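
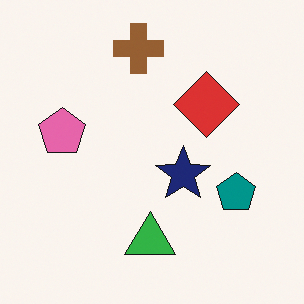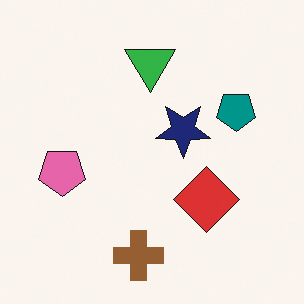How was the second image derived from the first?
Flipped vertically (top ↔ bottom).

The brown cross is in the top of the first image and the bottom of the second — shapes on opposite sides of the horizontal midline have swapped in a mirror flip.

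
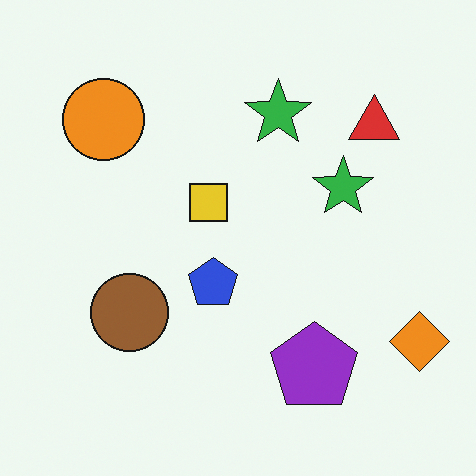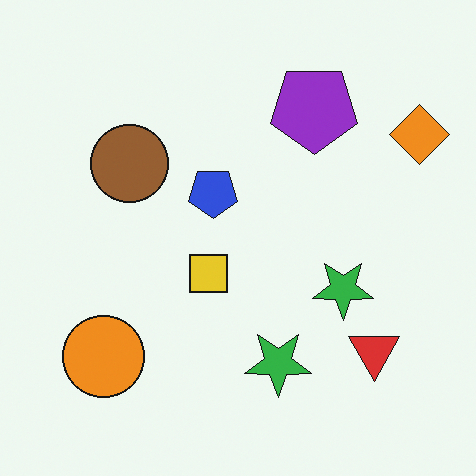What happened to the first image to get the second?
The second image is the first flipped vertically (top ↔ bottom).

The purple pentagon is in the bottom of the first image and the top of the second — shapes on opposite sides of the horizontal midline have swapped in a mirror flip.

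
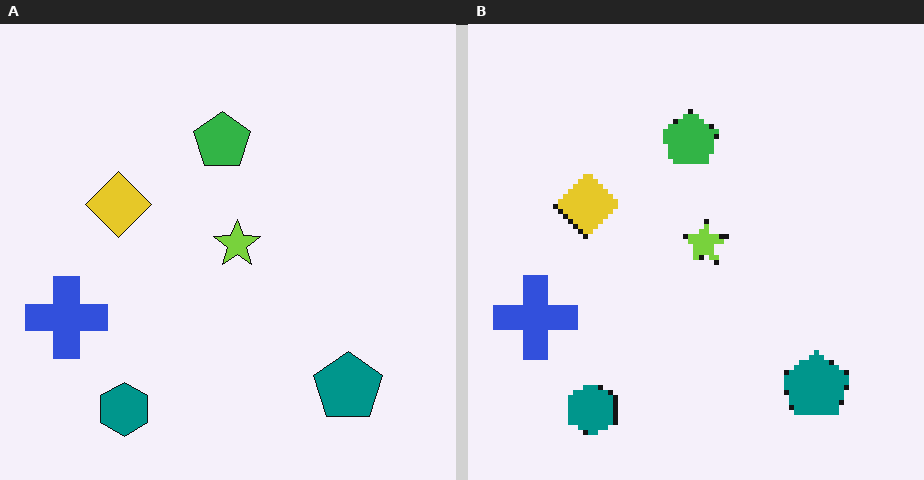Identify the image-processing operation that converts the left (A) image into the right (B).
This is the original image lightly pixelated (a mild mosaic effect).

Shapes are reduced to large square blocks; fine edges and outlines are lost — a downscale-then-upscale (mosaic) effect.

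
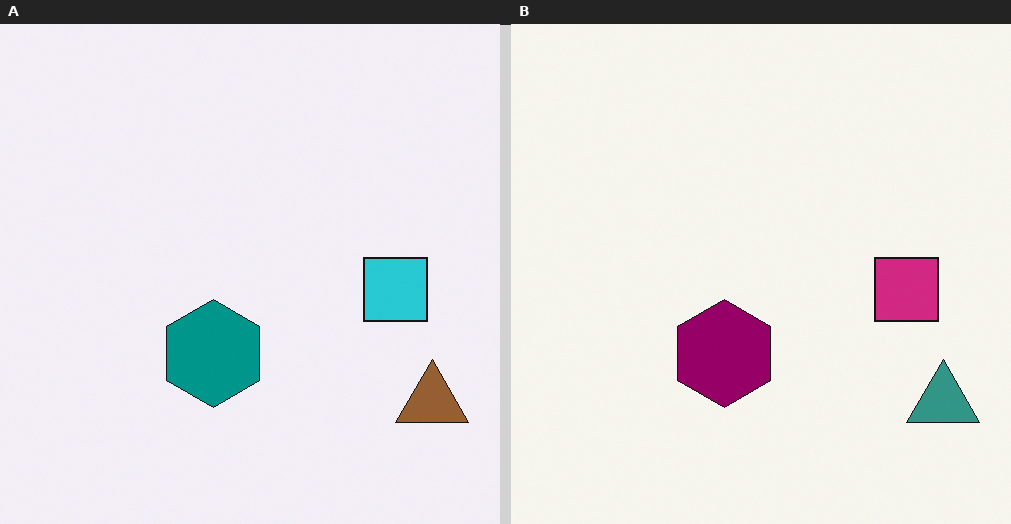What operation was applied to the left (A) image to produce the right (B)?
This is the original image hue-shifted through roughly a third of the color wheel.

Every shape's color has rotated by the same amount around the hue wheel — a uniform hue shift.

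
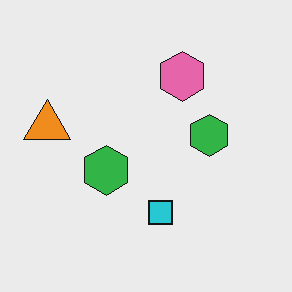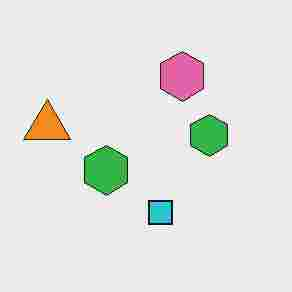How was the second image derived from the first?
The image was heavily JPEG-compressed with obvious blocking artifacts.

Blocky 8×8 compression artifacts appear around shape edges and the flat background shows ringing — characteristic JPEG degradation.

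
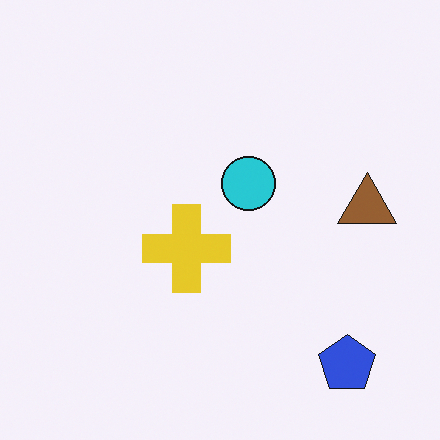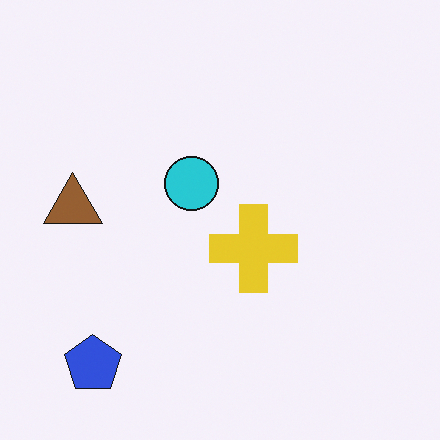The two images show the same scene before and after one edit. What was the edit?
This is the original image flipped horizontally (left ↔ right).

The brown triangle is in the right of the first image and the left of the second — shapes on opposite sides of the vertical midline have swapped in a mirror flip.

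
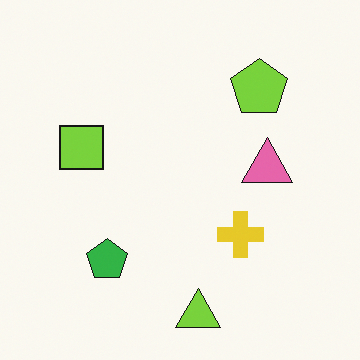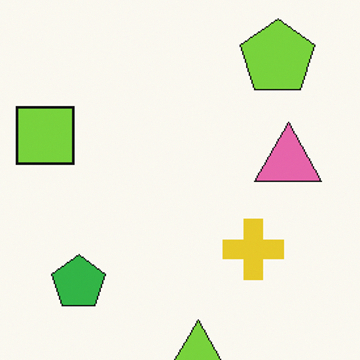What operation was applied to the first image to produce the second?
The second image is the first cropped slightly and scaled back up.

The visible shapes are larger and the field of view is narrower; shapes near the original edges may be partly or wholly outside the frame — a crop-and-rescale.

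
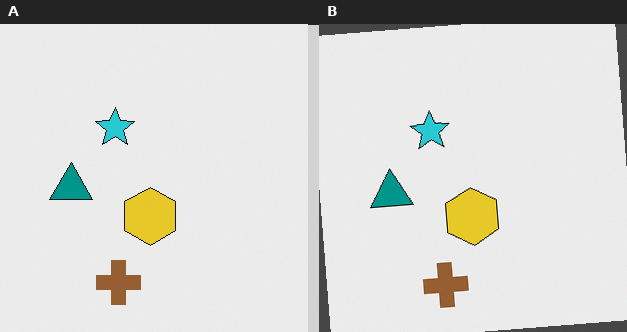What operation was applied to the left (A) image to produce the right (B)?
The image was rotated counter-clockwise by a slight angle.

Every shape is tilted by the same angle and the image corners show triangular fill wedges — a whole-image rotation by a non-right angle.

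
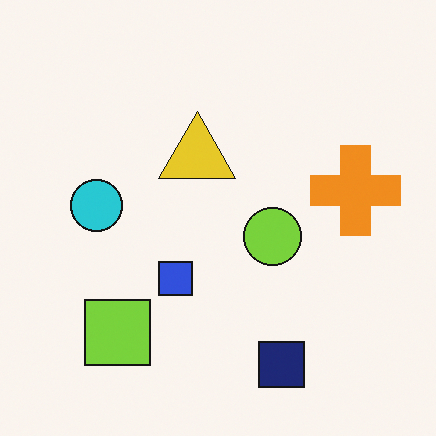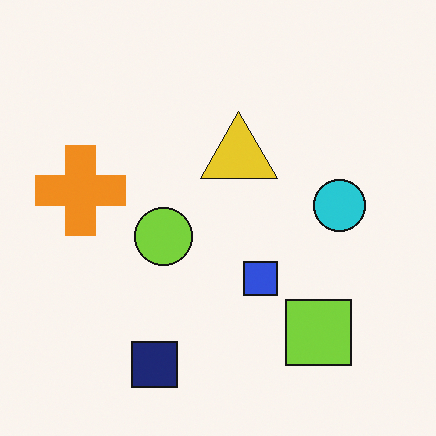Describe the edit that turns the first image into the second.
This is the original image flipped horizontally (left ↔ right).

The orange cross is in the right of the first image and the left of the second — shapes on opposite sides of the vertical midline have swapped in a mirror flip.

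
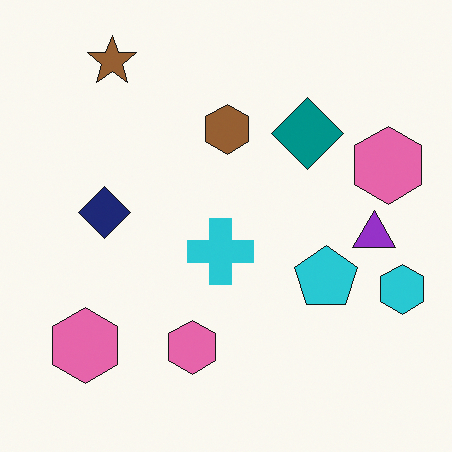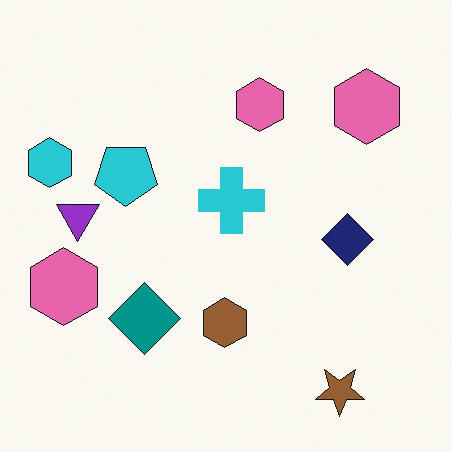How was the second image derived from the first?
The transformation is: rotated 180°.

The brown star sits in the top-left of the first image and the bottom-right of the second — consistent with a whole-image 180° rotation.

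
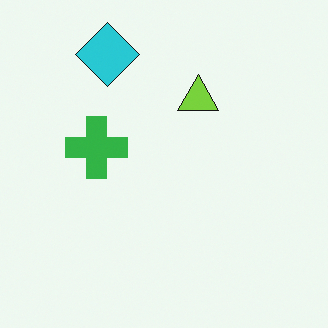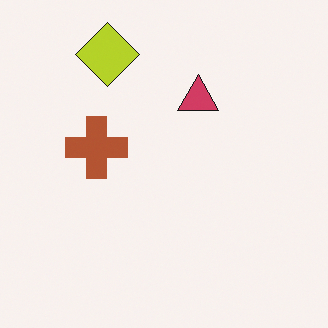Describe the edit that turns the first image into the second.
It was hue-shifted through roughly half the color wheel.

Every shape's color has rotated by the same amount around the hue wheel — a uniform hue shift.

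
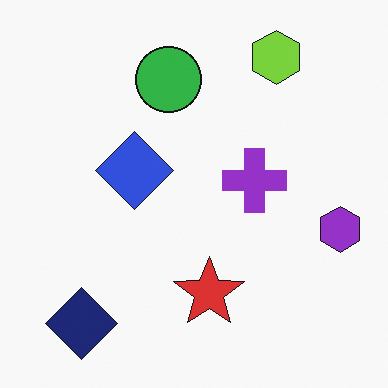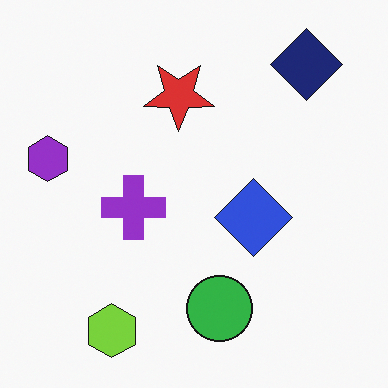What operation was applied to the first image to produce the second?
The second image is the first rotated 180°.

The navy diamond sits in the bottom-left of the first image and the top-right of the second — consistent with a whole-image 180° rotation.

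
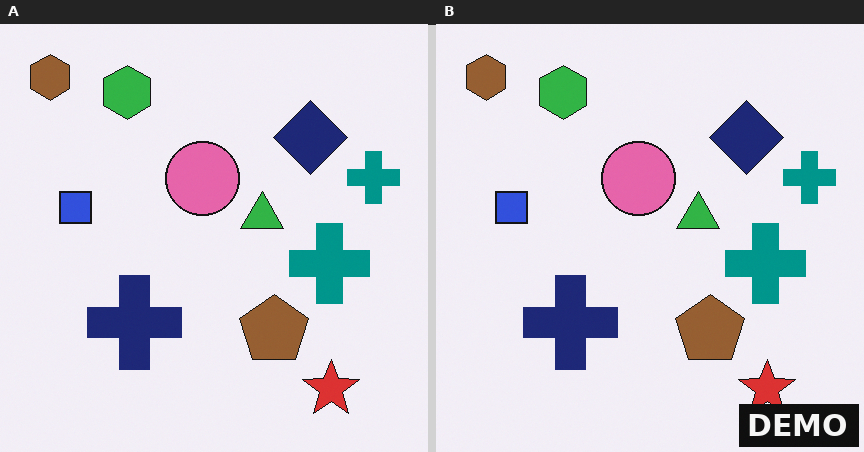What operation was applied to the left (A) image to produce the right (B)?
It was watermarked with the text "DEMO" in the lower-right corner.

A dark label reading "DEMO" appears in the lower-right corner.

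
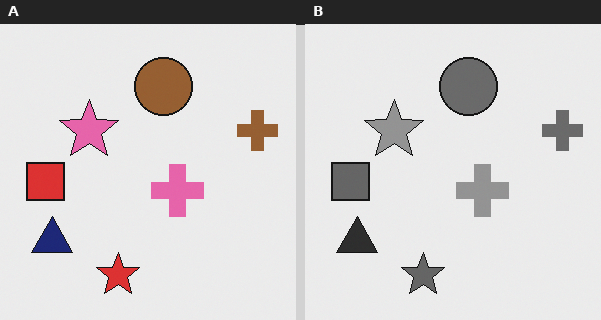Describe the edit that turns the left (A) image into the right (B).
The right (B) image is the left (A) converted to grayscale.

All color is removed — every shape is now a shade of grey.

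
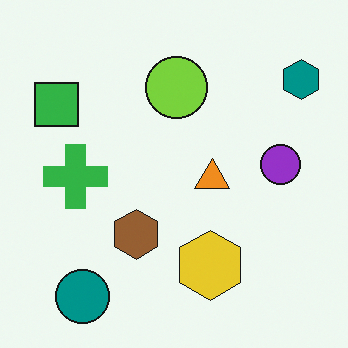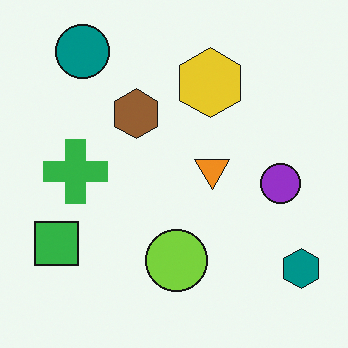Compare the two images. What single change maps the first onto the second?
This is the original image flipped vertically (top ↔ bottom).

The teal circle is in the bottom-left of the first image and the top-left of the second — shapes on opposite sides of the horizontal midline have swapped in a mirror flip.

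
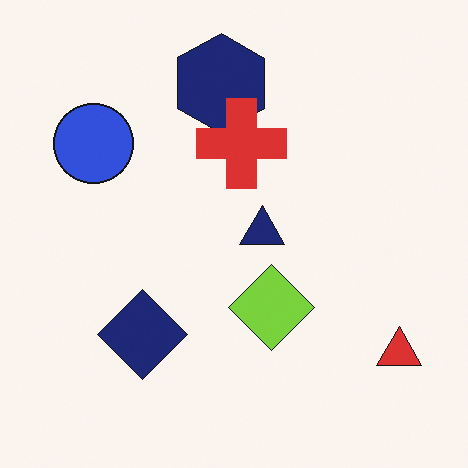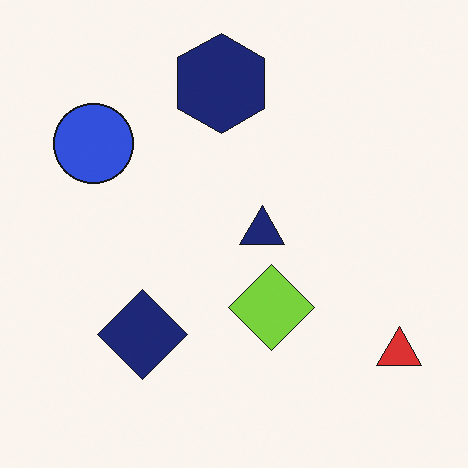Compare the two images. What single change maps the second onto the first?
Overlaid with an additional red cross.

A red cross appears in the first image that is absent from the second.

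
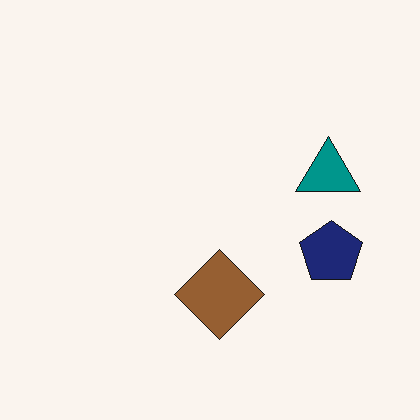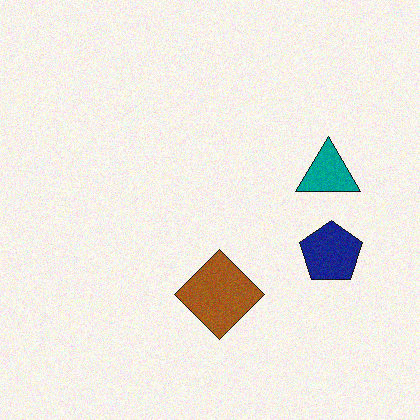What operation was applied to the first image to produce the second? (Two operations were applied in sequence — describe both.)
It was degraded with subtle gaussian noise, then slightly oversaturated.

Random speckle covers the whole image, including the flat background. All colors are more vivid — a global saturation change.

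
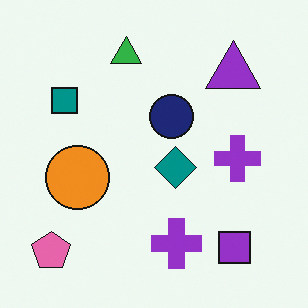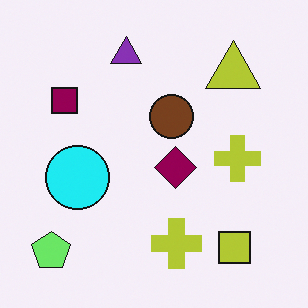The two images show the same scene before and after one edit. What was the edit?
The second image is the first hue-shifted through roughly a third of the color wheel.

Every shape's color has rotated by the same amount around the hue wheel — a uniform hue shift.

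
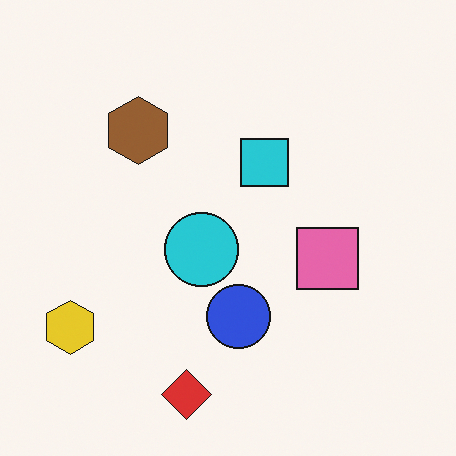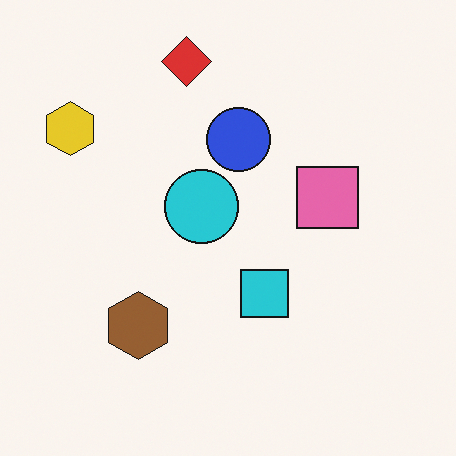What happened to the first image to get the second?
The transformation is: flipped vertically (top ↔ bottom).

The red diamond is in the bottom of the first image and the top of the second — shapes on opposite sides of the horizontal midline have swapped in a mirror flip.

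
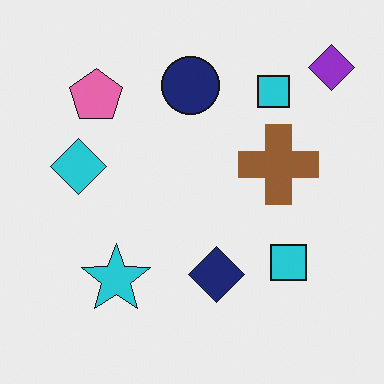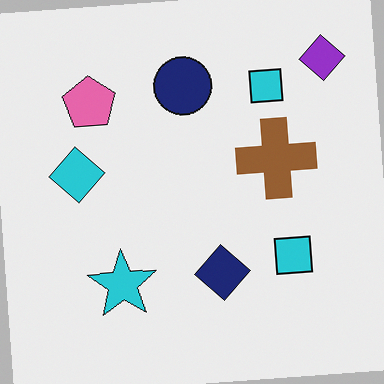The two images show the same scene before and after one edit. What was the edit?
Rotated counter-clockwise by a slight angle.

Every shape is tilted by the same angle and the image corners show triangular fill wedges — a whole-image rotation by a non-right angle.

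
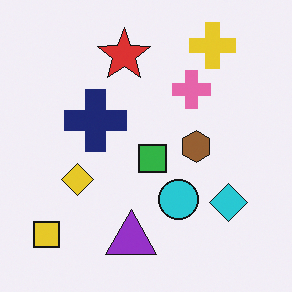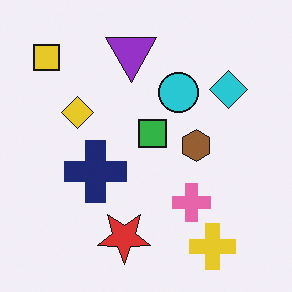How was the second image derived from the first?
The second image is the first flipped vertically (top ↔ bottom).

The yellow cross is in the top-right of the first image and the bottom-right of the second — shapes on opposite sides of the horizontal midline have swapped in a mirror flip.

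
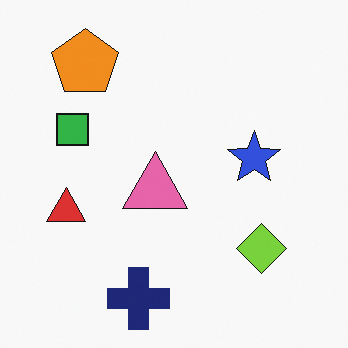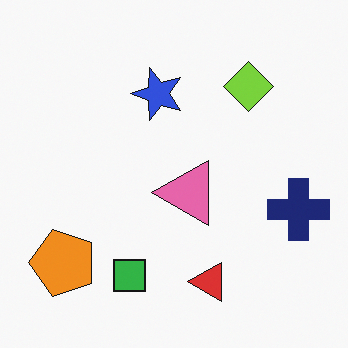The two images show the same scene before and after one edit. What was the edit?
Rotated 90° counter-clockwise.

The orange pentagon sits in the top-left of the first image and the bottom-left of the second — consistent with a whole-image 90° counter-clockwise rotation.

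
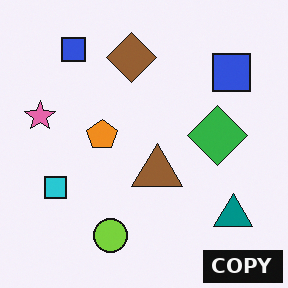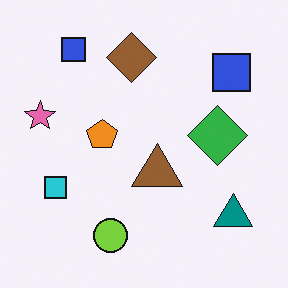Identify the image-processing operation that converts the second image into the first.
This is the original image watermarked with the text "COPY" in the lower-right corner.

A dark label reading "COPY" appears in the lower-right corner.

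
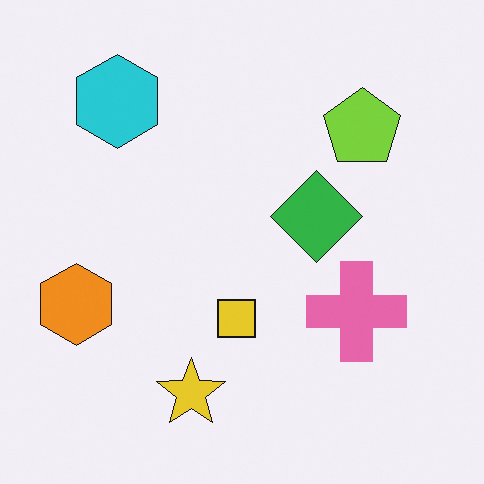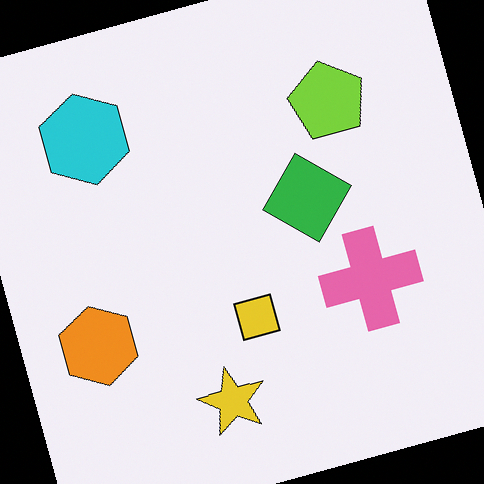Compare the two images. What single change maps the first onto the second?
The image was rotated counter-clockwise by a clearly visible amount.

Every shape is tilted by the same angle and the image corners show triangular fill wedges — a whole-image rotation by a non-right angle.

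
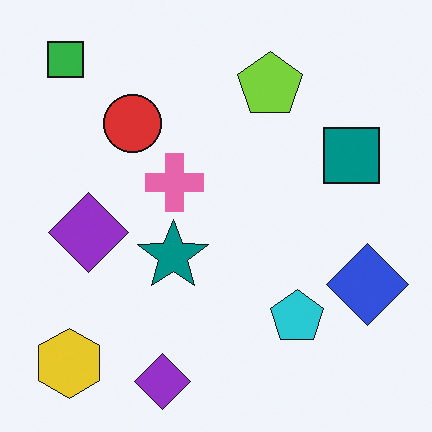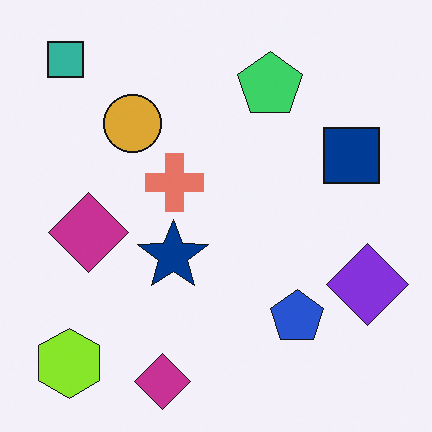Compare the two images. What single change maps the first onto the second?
This is the original image hue-shifted by a small amount.

Every shape's color has rotated by the same amount around the hue wheel — a uniform hue shift.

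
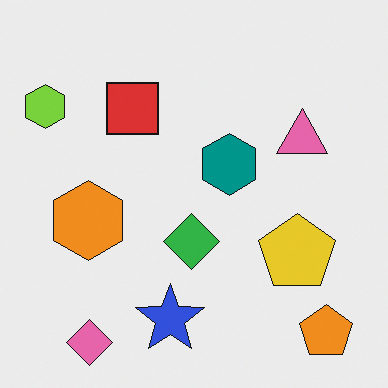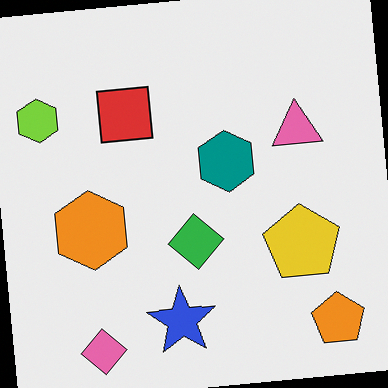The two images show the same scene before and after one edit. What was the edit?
The image was rotated counter-clockwise by a small amount.

Every shape is tilted by the same angle and the image corners show triangular fill wedges — a whole-image rotation by a non-right angle.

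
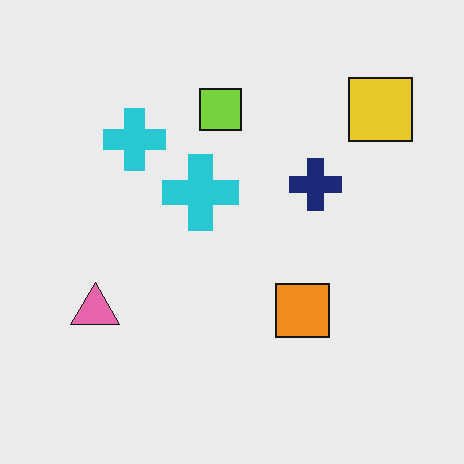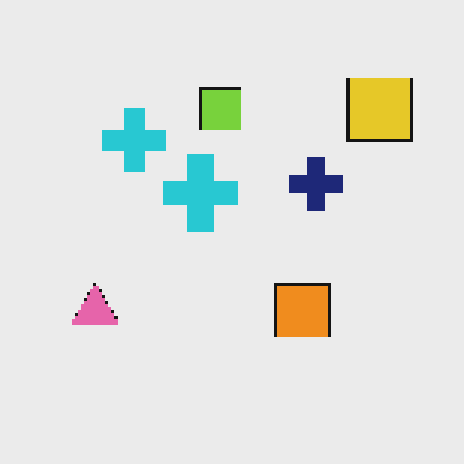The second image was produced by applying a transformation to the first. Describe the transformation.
The second image is the first lightly pixelated (a mild mosaic effect).

Shapes are reduced to large square blocks; fine edges and outlines are lost — a downscale-then-upscale (mosaic) effect.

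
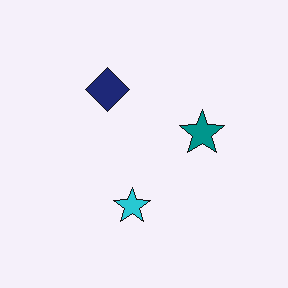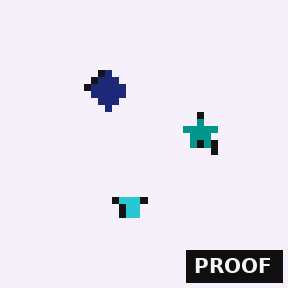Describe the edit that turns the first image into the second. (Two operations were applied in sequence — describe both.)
Pixelated into visible square blocks, then watermarked with the text "PROOF" in the lower-right corner.

Shapes are reduced to large square blocks; fine edges and outlines are lost — a downscale-then-upscale (mosaic) effect. A dark label reading "PROOF" appears in the lower-right corner.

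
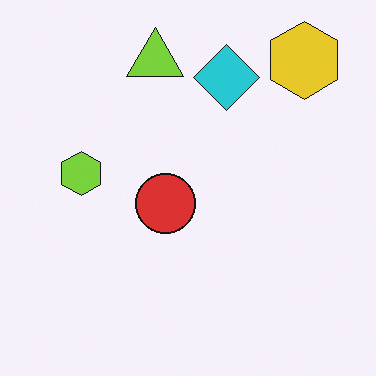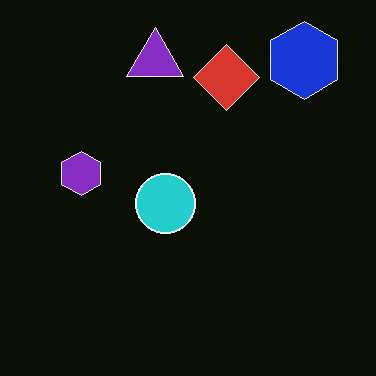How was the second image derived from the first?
The image was color-inverted (negative).

The light background has become dark and every shape's color is its complement — a photographic negative.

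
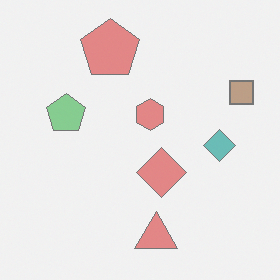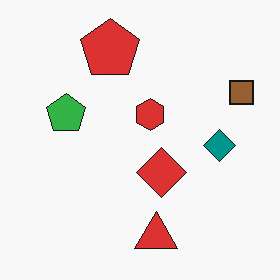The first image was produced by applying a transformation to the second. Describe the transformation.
Given much lower contrast.

Tones are pushed toward mid-grey across the whole image — a global contrast change.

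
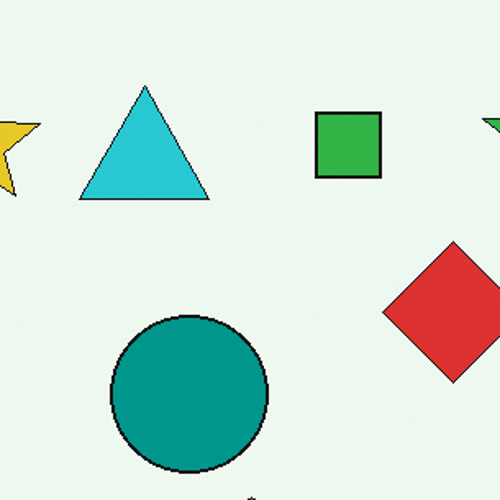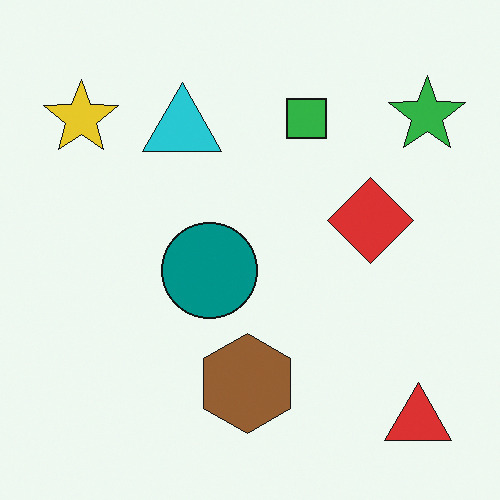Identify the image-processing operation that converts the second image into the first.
Cropped tightly and scaled back up.

The visible shapes are larger and the field of view is narrower; shapes near the original edges may be partly or wholly outside the frame — a crop-and-rescale.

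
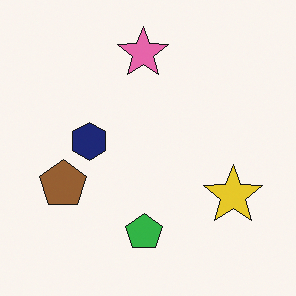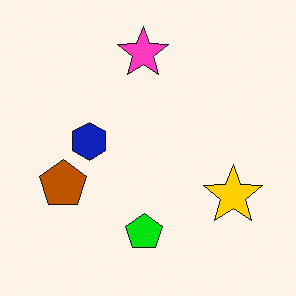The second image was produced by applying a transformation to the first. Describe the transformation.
The transformation is: made much more vivid (saturation change).

All colors are more vivid — a global saturation change.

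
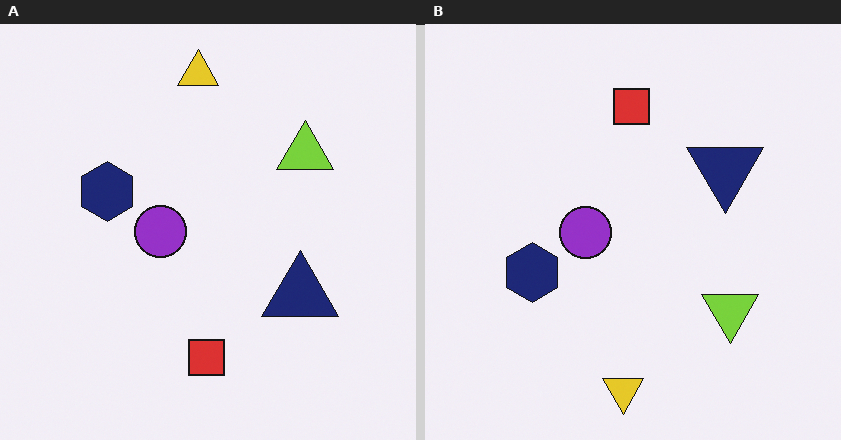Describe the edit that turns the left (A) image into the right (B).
This is the original image flipped vertically (top ↔ bottom).

The yellow triangle is in the top of the left (A) image and the bottom of the right (B) — shapes on opposite sides of the horizontal midline have swapped in a mirror flip.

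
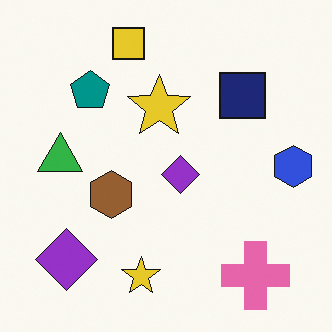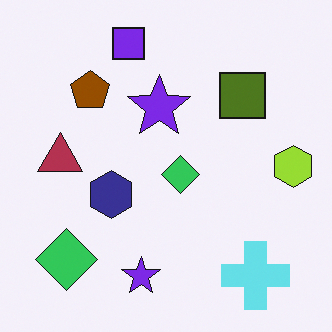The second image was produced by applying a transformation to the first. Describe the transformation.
The transformation is: hue-shifted through roughly half the color wheel.

Every shape's color has rotated by the same amount around the hue wheel — a uniform hue shift.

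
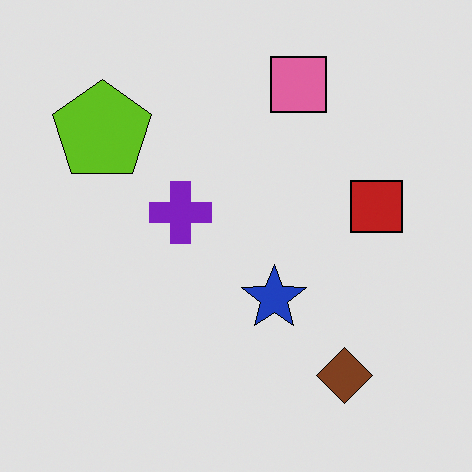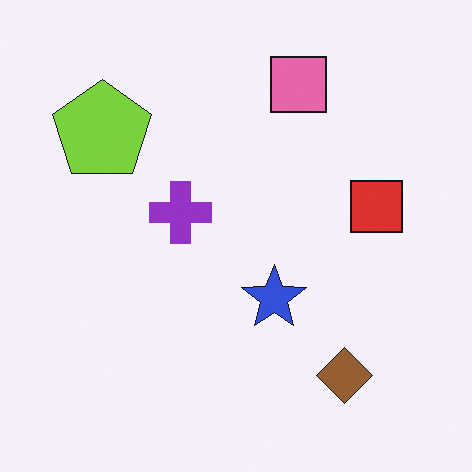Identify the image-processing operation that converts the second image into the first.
This is the original image posterized to a reduced palette.

Each flat color has snapped to a coarser quantized level — most visibly, the near-white background has dropped to a flat grey.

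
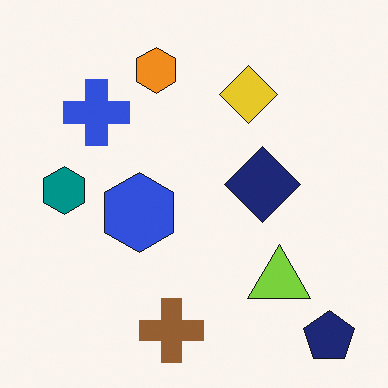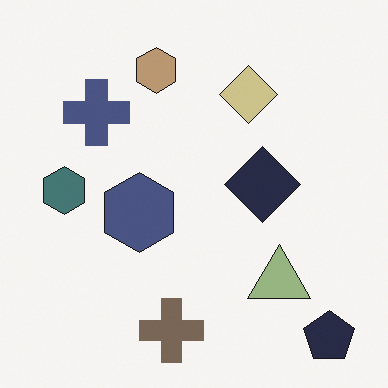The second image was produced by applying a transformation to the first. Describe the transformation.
The second image is the first heavily desaturated.

All colors are more muted and greyish — a global saturation change.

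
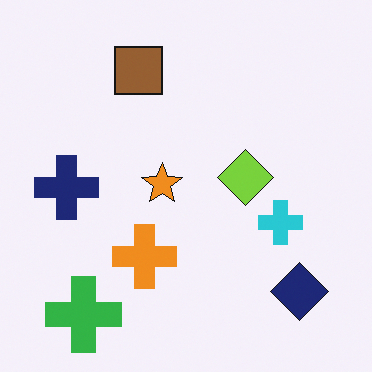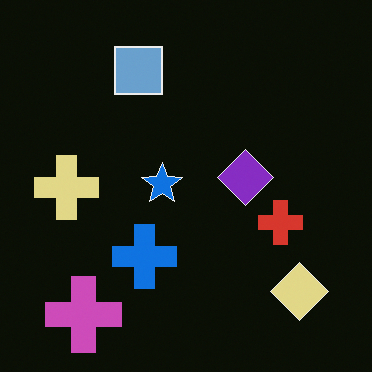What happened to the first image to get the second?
The second image is the first color-inverted (negative).

The light background has become dark and every shape's color is its complement — a photographic negative.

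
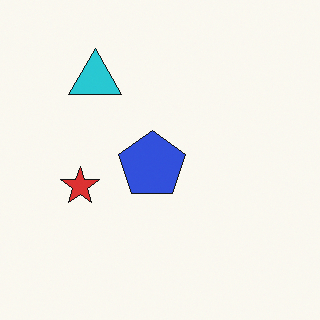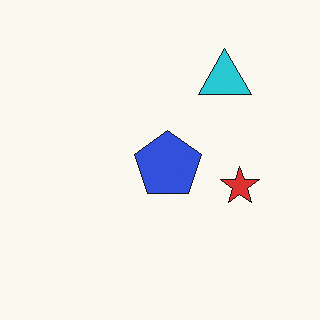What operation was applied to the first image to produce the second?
Flipped horizontally (left ↔ right).

The red star is in the left of the first image and the right of the second — shapes on opposite sides of the vertical midline have swapped in a mirror flip.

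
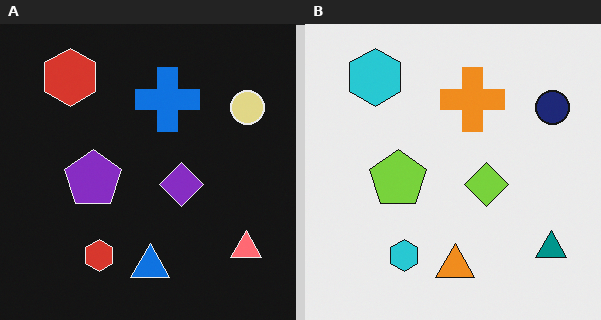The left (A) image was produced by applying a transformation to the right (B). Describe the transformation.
It was color-inverted (negative).

The light background has become dark and every shape's color is its complement — a photographic negative.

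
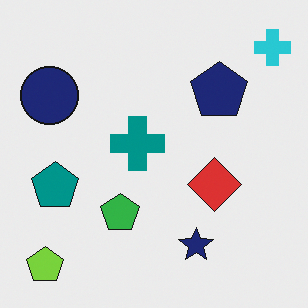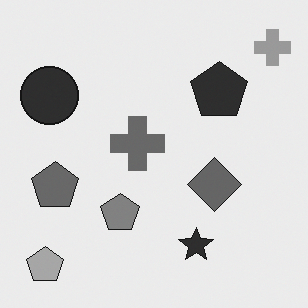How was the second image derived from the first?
This is the original image converted to grayscale.

All color is removed — every shape is now a shade of grey.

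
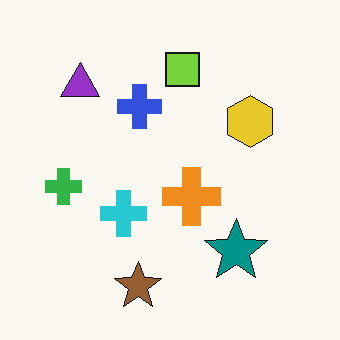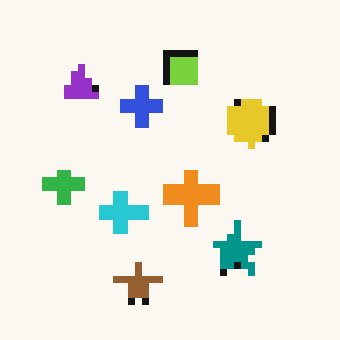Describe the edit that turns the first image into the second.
This is the original image moderately pixelated.

Shapes are reduced to large square blocks; fine edges and outlines are lost — a downscale-then-upscale (mosaic) effect.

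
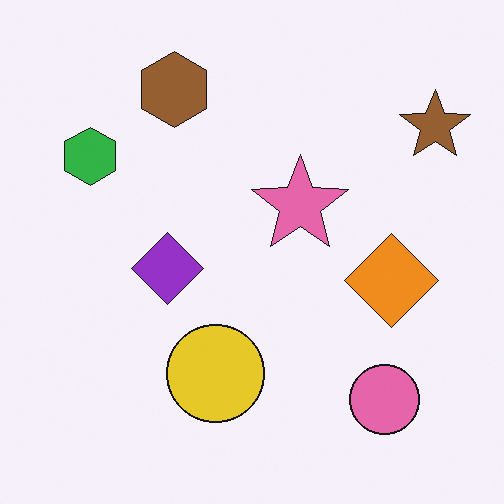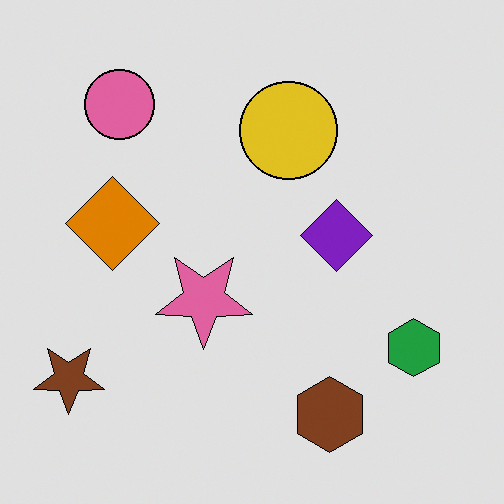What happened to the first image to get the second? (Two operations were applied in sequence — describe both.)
It was rotated 180°, then posterized to a reduced palette.

The brown star sits in the top-right of the first image and the bottom-left of the second — consistent with a whole-image 180° rotation. Each flat color has snapped to a coarser quantized level — most visibly, the near-white background has dropped to a flat grey.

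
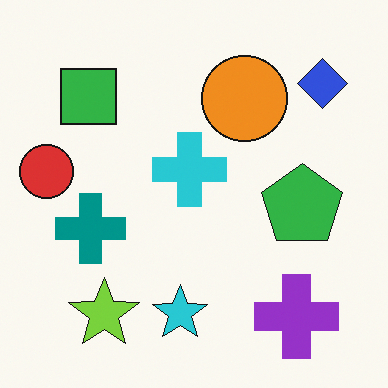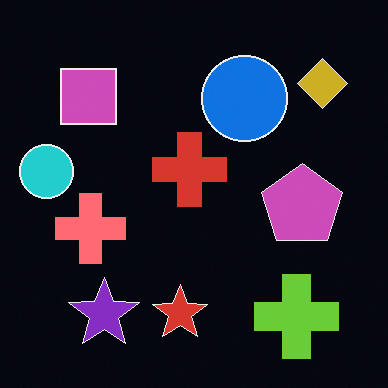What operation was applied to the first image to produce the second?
The second image is the first color-inverted (negative).

The light background has become dark and every shape's color is its complement — a photographic negative.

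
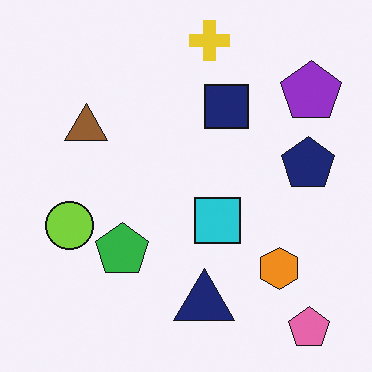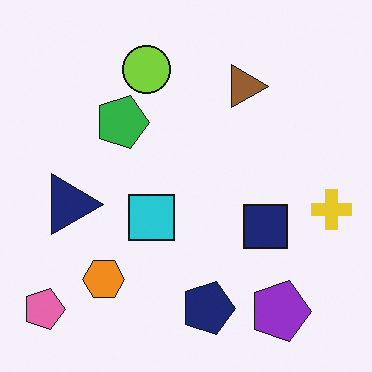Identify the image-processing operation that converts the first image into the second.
The second image is the first rotated 90° clockwise.

The pink pentagon sits in the bottom-right of the first image and the bottom-left of the second — consistent with a whole-image 90° clockwise rotation.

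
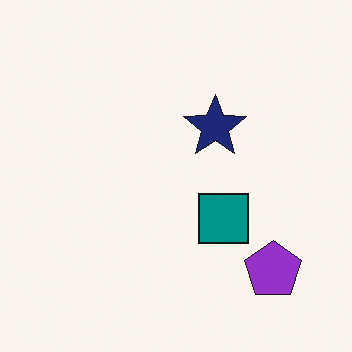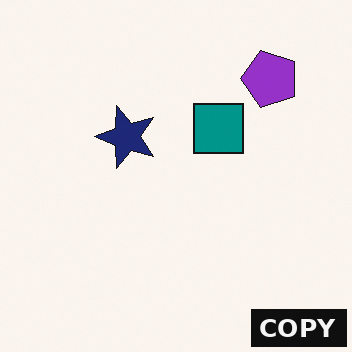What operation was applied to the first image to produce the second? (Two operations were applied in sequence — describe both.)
Rotated 90° counter-clockwise, then watermarked with the text "COPY" in the lower-right corner.

The purple pentagon sits in the bottom-right of the first image and the top-right of the second — consistent with a whole-image 90° counter-clockwise rotation. A dark label reading "COPY" appears in the lower-right corner.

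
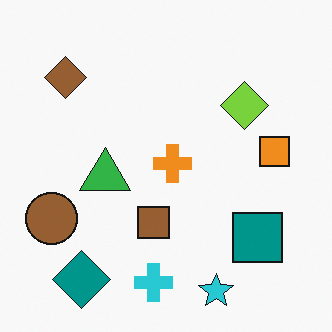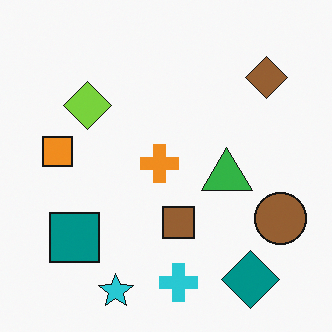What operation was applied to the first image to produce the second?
The second image is the first flipped horizontally (left ↔ right).

The brown circle is in the left of the first image and the right of the second — shapes on opposite sides of the vertical midline have swapped in a mirror flip.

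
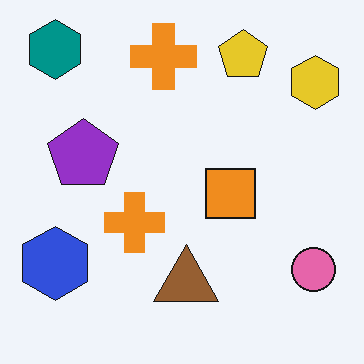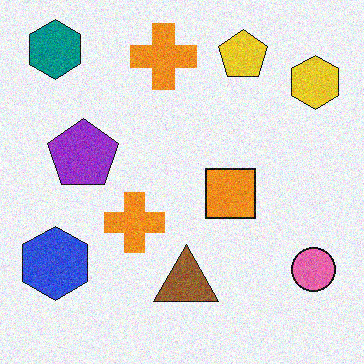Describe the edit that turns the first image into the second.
The second image is the first degraded with moderate additive noise.

Random speckle covers the whole image, including the flat background.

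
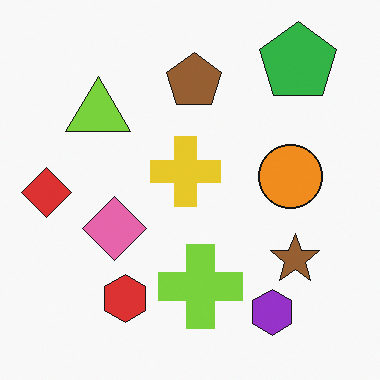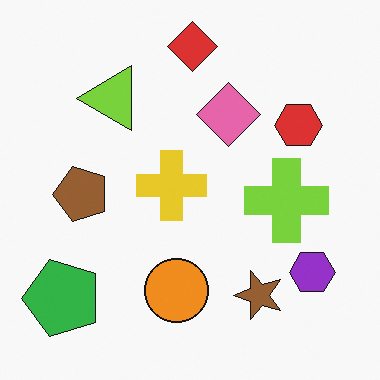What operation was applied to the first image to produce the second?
The second image is the first transposed (reflected across the top-left ↔ bottom-right diagonal).

Shapes have swapped their row and column positions — what was in the top-right is now in the bottom-left — a diagonal reflection.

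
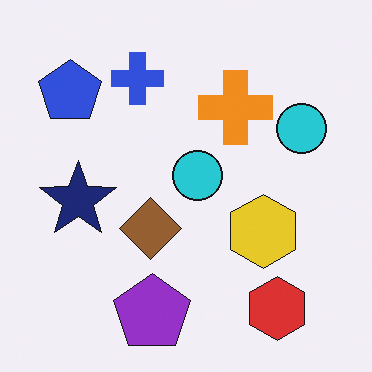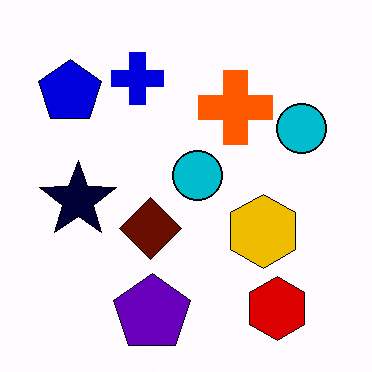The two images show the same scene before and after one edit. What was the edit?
The transformation is: boosted in contrast.

Tones are pushed away from mid-grey across the whole image — a global contrast change.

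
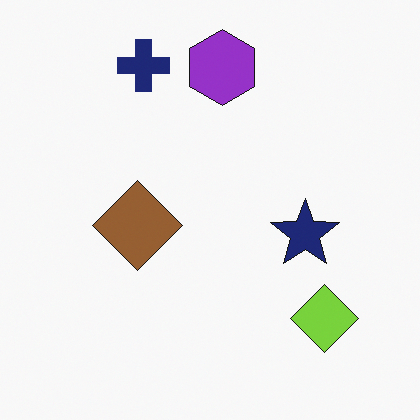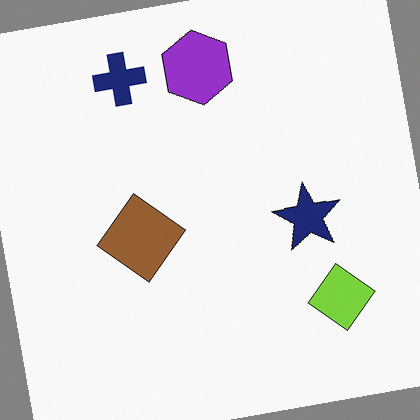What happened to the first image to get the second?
The transformation is: rotated counter-clockwise by a small amount.

Every shape is tilted by the same angle and the image corners show triangular fill wedges — a whole-image rotation by a non-right angle.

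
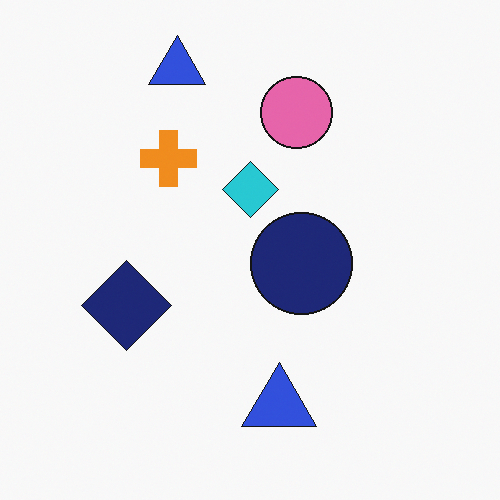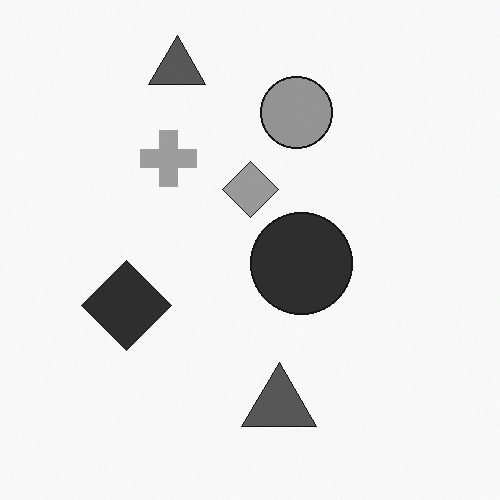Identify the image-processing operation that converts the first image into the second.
The second image is the first converted to grayscale.

All color is removed — every shape is now a shade of grey.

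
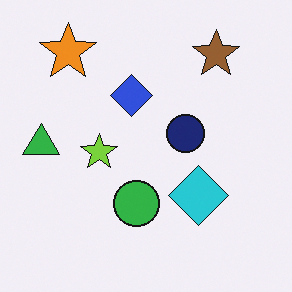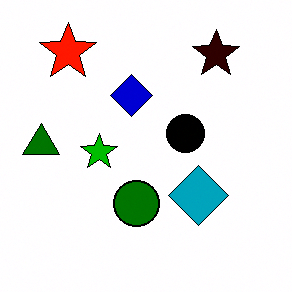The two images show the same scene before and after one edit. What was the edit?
The second image is the first boosted in contrast.

Tones are pushed away from mid-grey across the whole image — a global contrast change.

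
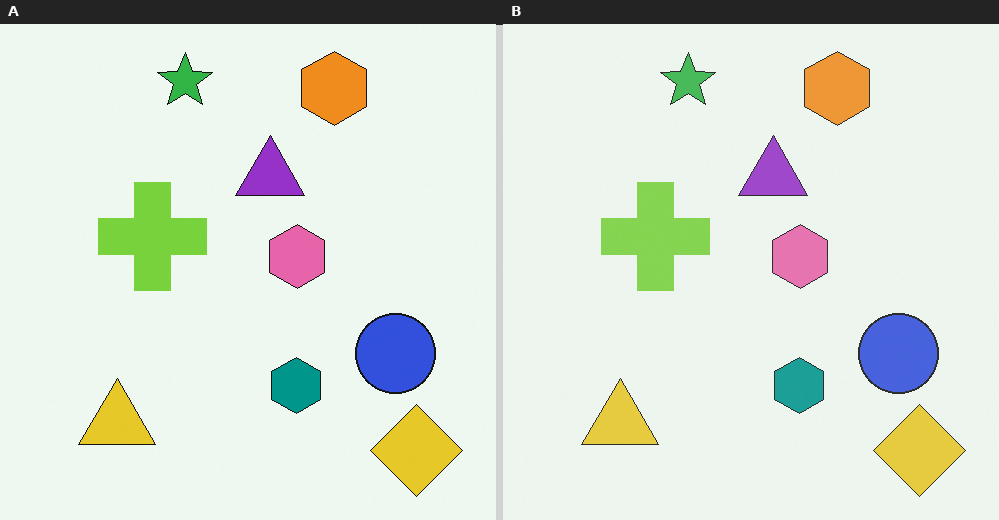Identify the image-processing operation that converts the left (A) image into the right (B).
Given slightly reduced contrast.

Tones are pushed toward mid-grey across the whole image — a global contrast change.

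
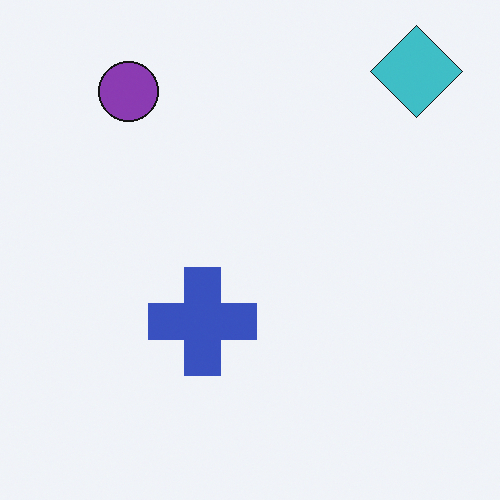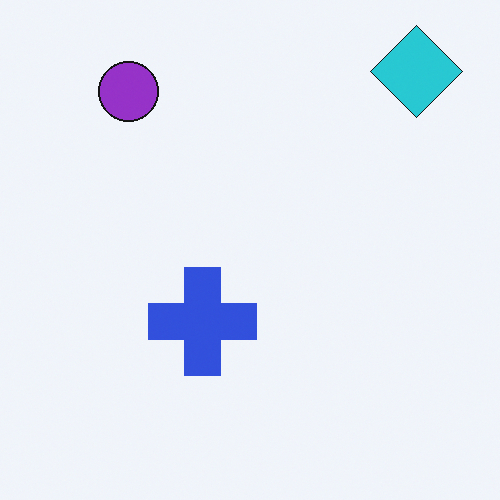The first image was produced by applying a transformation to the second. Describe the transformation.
The transformation is: slightly desaturated.

All colors are more muted and greyish — a global saturation change.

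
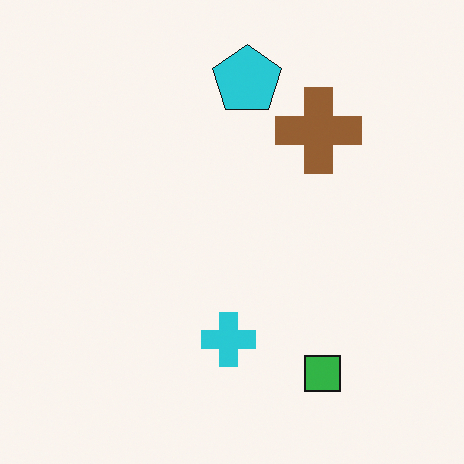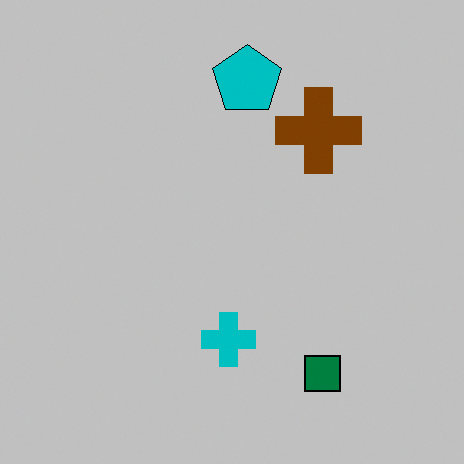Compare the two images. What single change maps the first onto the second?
The image was heavily posterized to just a handful of flat colors.

Each flat color has snapped to a coarser quantized level — most visibly, the near-white background has dropped to a flat grey.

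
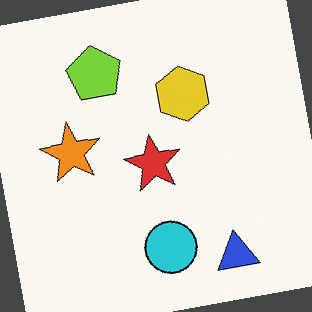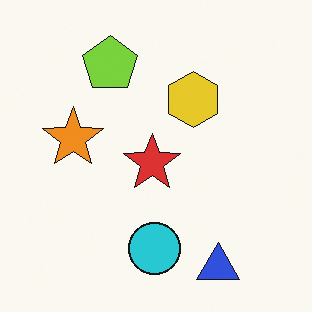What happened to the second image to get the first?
Rotated counter-clockwise by a slight angle.

Every shape is tilted by the same angle and the image corners show triangular fill wedges — a whole-image rotation by a non-right angle.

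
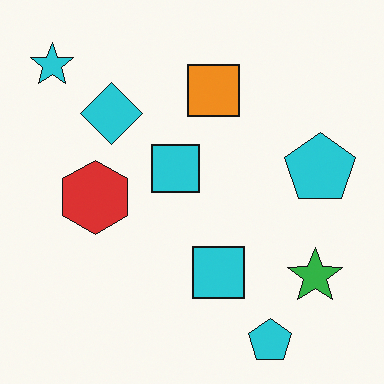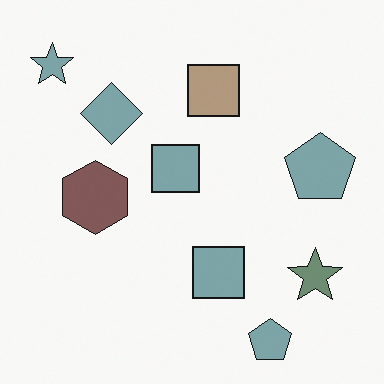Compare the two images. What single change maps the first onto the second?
The image was heavily desaturated.

All colors are more muted and greyish — a global saturation change.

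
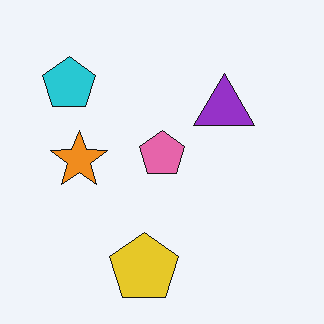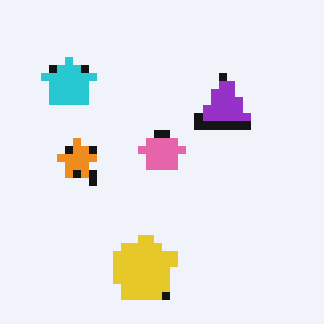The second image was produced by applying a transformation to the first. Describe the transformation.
The image was moderately pixelated.

Shapes are reduced to large square blocks; fine edges and outlines are lost — a downscale-then-upscale (mosaic) effect.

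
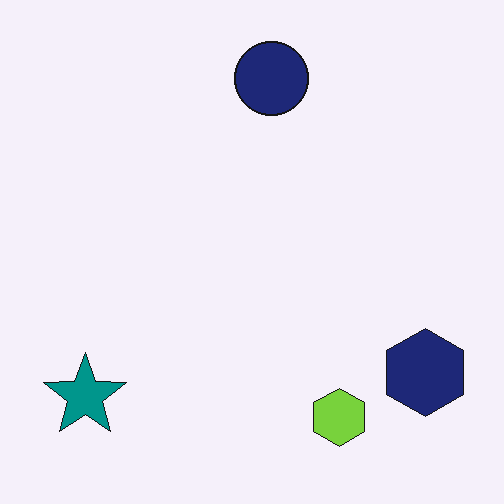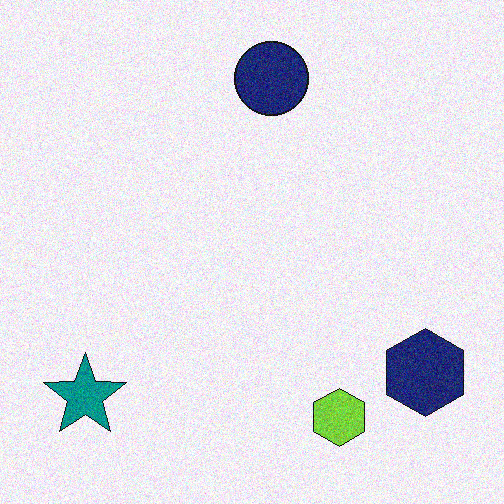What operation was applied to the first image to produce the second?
The image was degraded with moderate additive noise.

Random speckle covers the whole image, including the flat background.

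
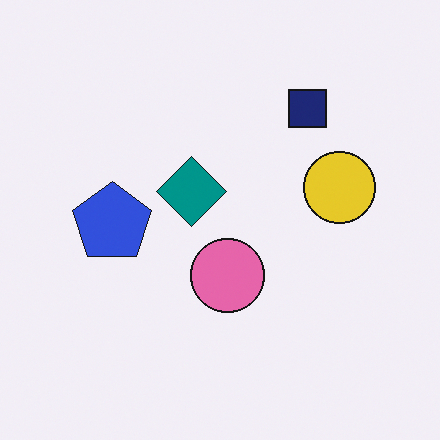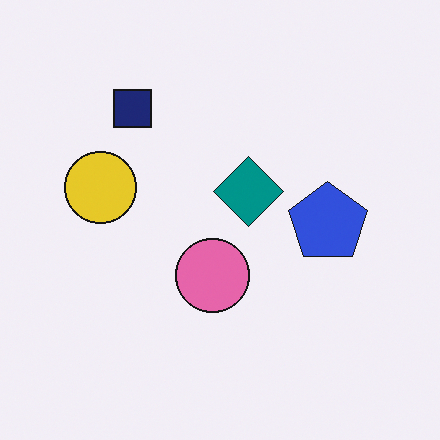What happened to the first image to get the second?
The second image is the first flipped horizontally (left ↔ right).

The yellow circle is in the right of the first image and the left of the second — shapes on opposite sides of the vertical midline have swapped in a mirror flip.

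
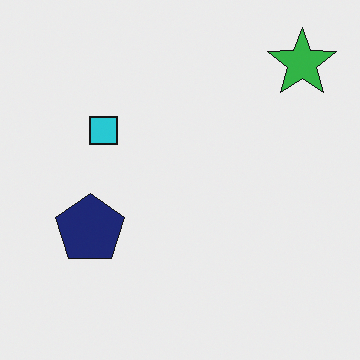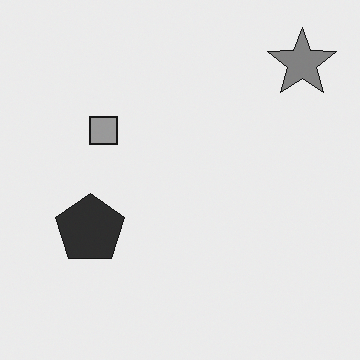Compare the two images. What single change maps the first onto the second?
This is the original image converted to grayscale.

All color is removed — every shape is now a shade of grey.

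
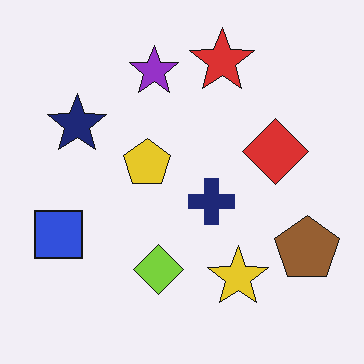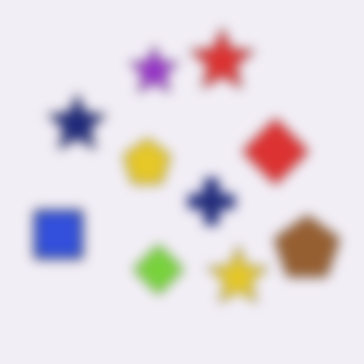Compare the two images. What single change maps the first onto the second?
The transformation is: heavily blurred.

Shape edges and outlines are uniformly softened across the whole image.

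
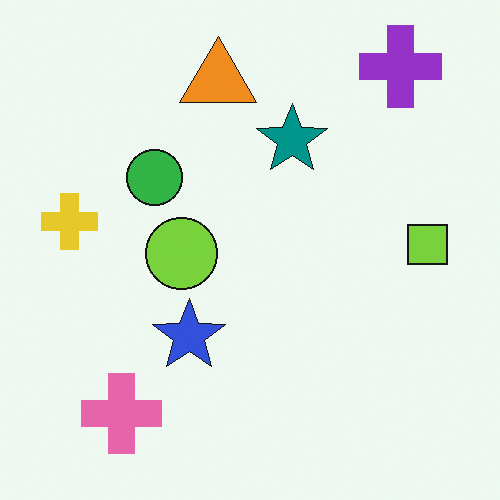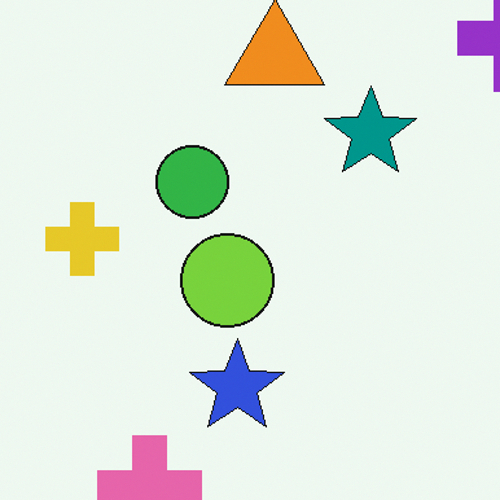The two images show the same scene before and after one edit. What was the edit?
The transformation is: cropped slightly and scaled back up.

The visible shapes are larger and the field of view is narrower; shapes near the original edges may be partly or wholly outside the frame — a crop-and-rescale.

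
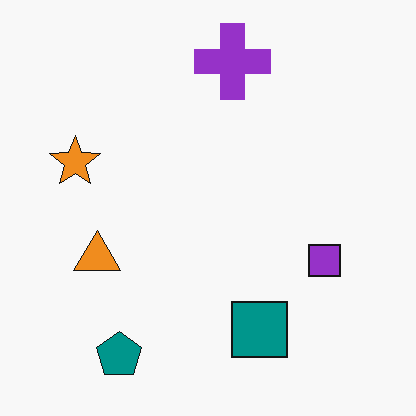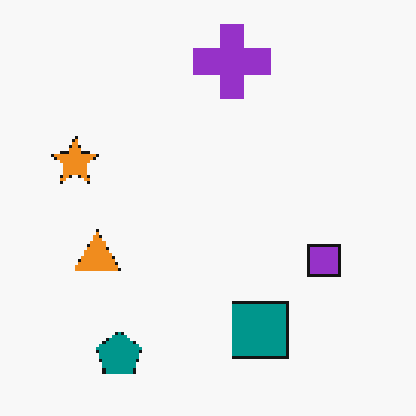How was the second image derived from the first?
It was lightly pixelated (a mild mosaic effect).

Shapes are reduced to large square blocks; fine edges and outlines are lost — a downscale-then-upscale (mosaic) effect.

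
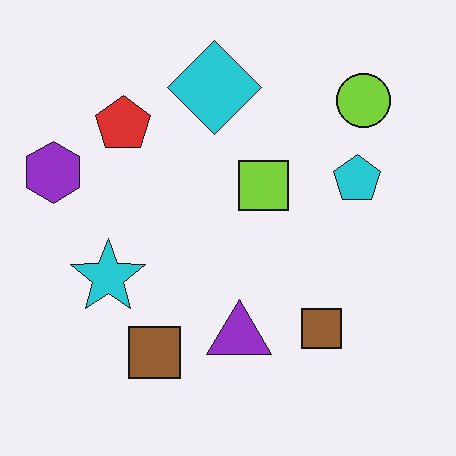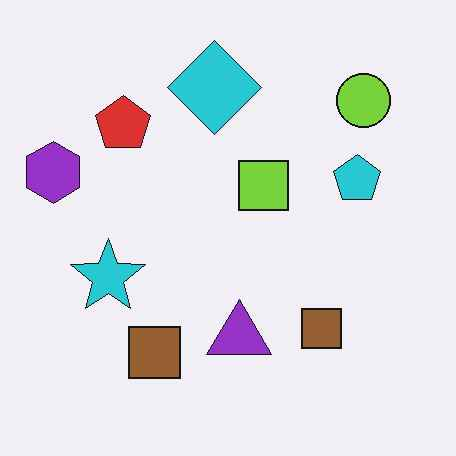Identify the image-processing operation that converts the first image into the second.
The second image is the first given moderate JPEG compression.

Blocky 8×8 compression artifacts appear around shape edges and the flat background shows ringing — characteristic JPEG degradation.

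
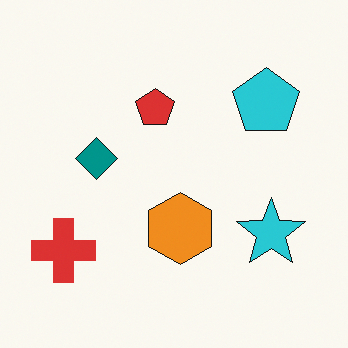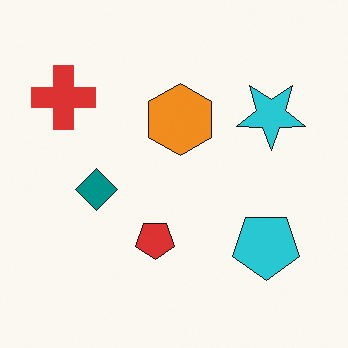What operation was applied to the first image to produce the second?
This is the original image flipped vertically (top ↔ bottom).

The red cross is in the bottom-left of the first image and the top-left of the second — shapes on opposite sides of the horizontal midline have swapped in a mirror flip.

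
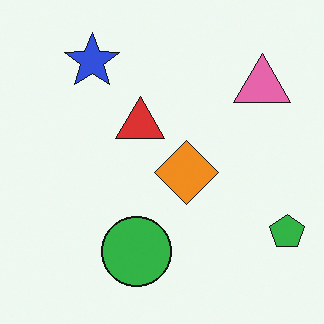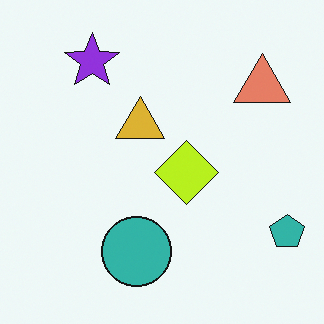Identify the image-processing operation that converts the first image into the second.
It was hue-shifted slightly.

Every shape's color has rotated by the same amount around the hue wheel — a uniform hue shift.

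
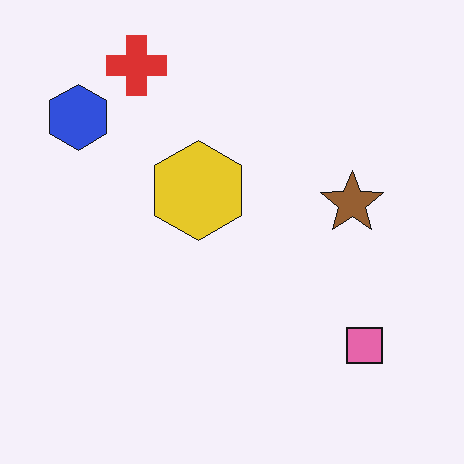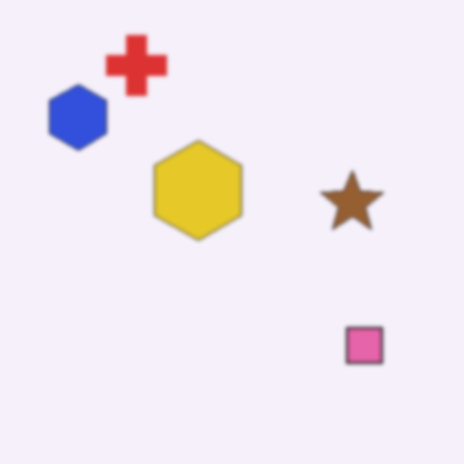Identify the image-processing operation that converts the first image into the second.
The second image is the first lightly blurred.

Shape edges and outlines are uniformly softened across the whole image.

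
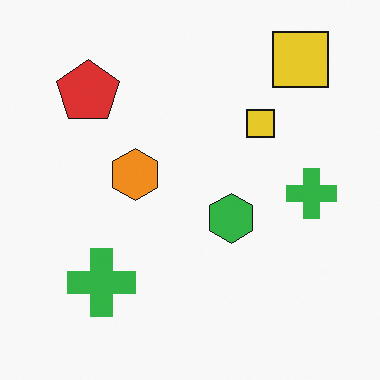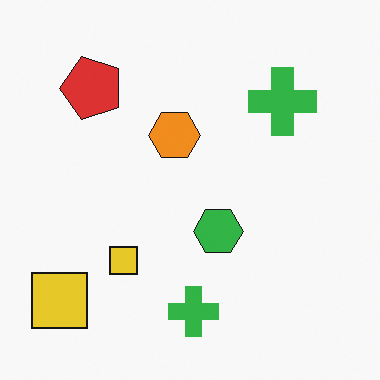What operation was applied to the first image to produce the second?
The image was transposed (reflected across the top-left ↔ bottom-right diagonal).

Shapes have swapped their row and column positions — what was in the top-right is now in the bottom-left — a diagonal reflection.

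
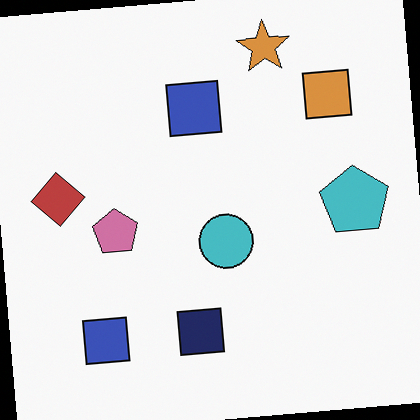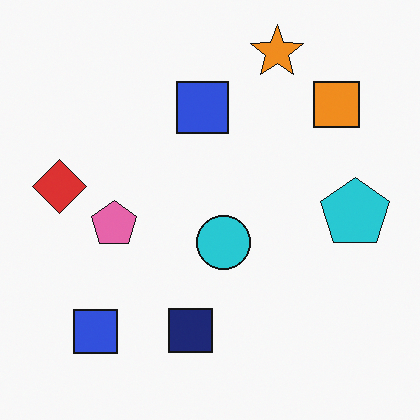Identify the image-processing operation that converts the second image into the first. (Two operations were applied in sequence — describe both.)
It was slightly desaturated, then rotated counter-clockwise by a few degrees.

All colors are more muted and greyish — a global saturation change. Every shape is tilted by the same angle and the image corners show triangular fill wedges — a whole-image rotation by a non-right angle.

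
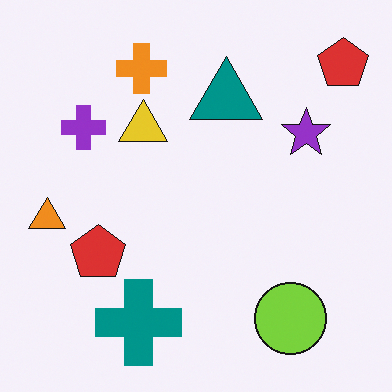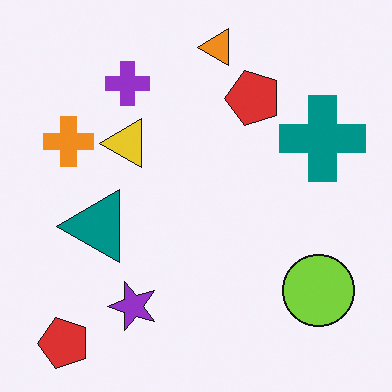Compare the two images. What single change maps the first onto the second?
The image was transposed (reflected across the top-left ↔ bottom-right diagonal).

Shapes have swapped their row and column positions — what was in the top-right is now in the bottom-left — a diagonal reflection.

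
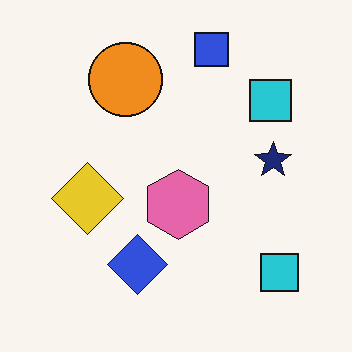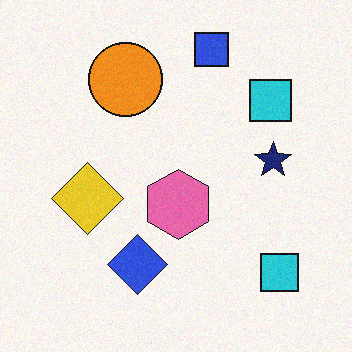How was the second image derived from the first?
This is the original image degraded with a light layer of grain.

Random speckle covers the whole image, including the flat background.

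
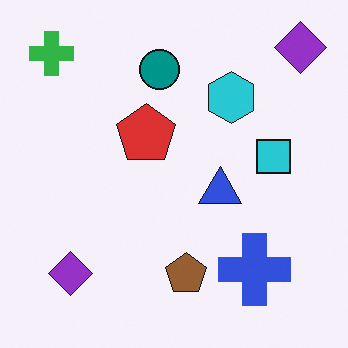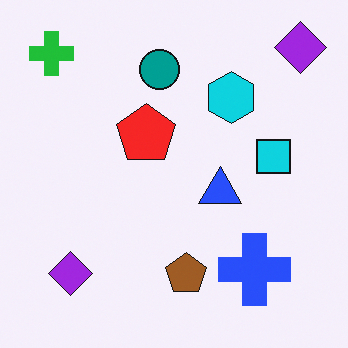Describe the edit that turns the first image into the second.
Slightly oversaturated.

All colors are more vivid — a global saturation change.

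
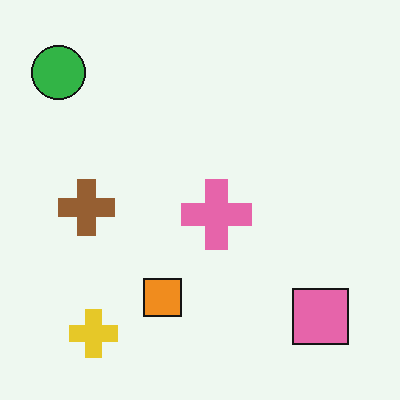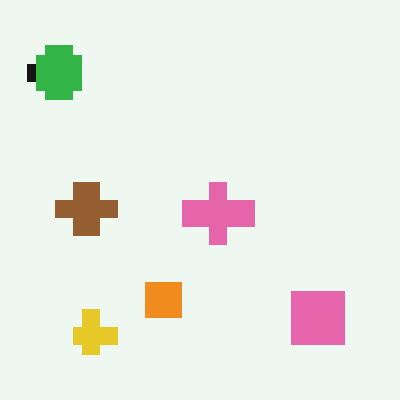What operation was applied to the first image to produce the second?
The image was heavily pixelated into large blocks.

Shapes are reduced to large square blocks; fine edges and outlines are lost — a downscale-then-upscale (mosaic) effect.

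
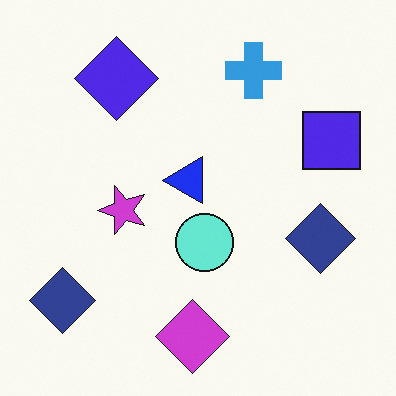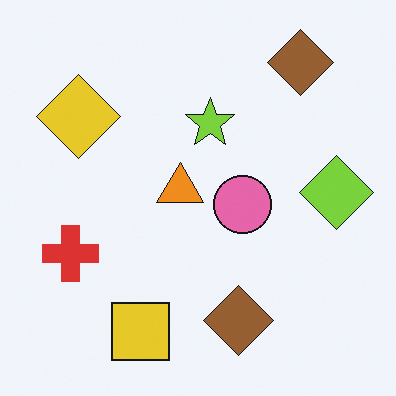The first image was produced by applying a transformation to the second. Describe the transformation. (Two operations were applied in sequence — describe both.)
The image was hue-shifted through roughly half the color wheel, then transposed (reflected across the top-left ↔ bottom-right diagonal).

Every shape's color has rotated by the same amount around the hue wheel — a uniform hue shift. Shapes have swapped their row and column positions — what was in the top-right is now in the bottom-left — a diagonal reflection.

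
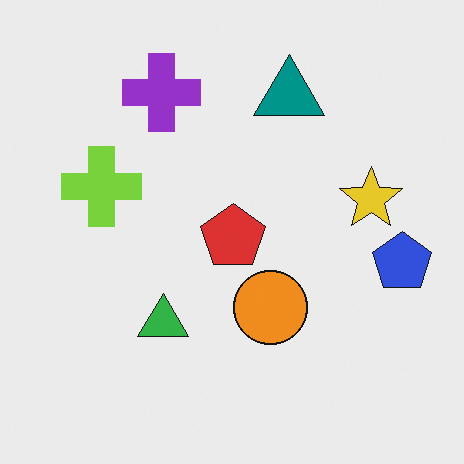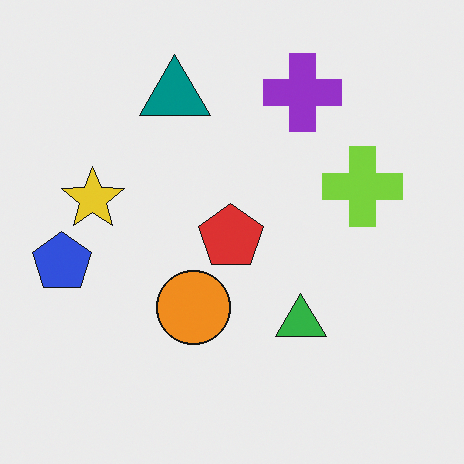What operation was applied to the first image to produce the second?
The image was flipped horizontally (left ↔ right).

The blue pentagon is in the right of the first image and the left of the second — shapes on opposite sides of the vertical midline have swapped in a mirror flip.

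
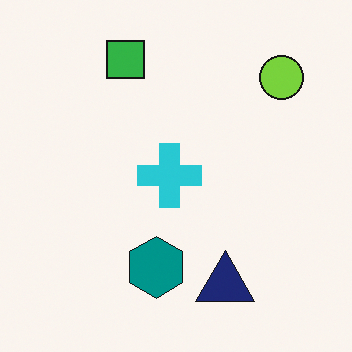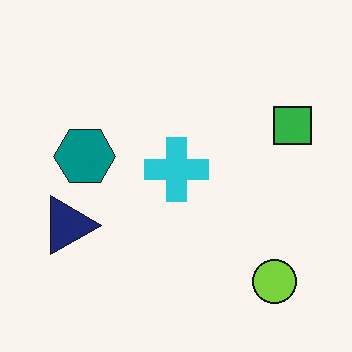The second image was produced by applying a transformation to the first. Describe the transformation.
Rotated 90° clockwise.

The lime circle sits in the top-right of the first image and the bottom-right of the second — consistent with a whole-image 90° clockwise rotation.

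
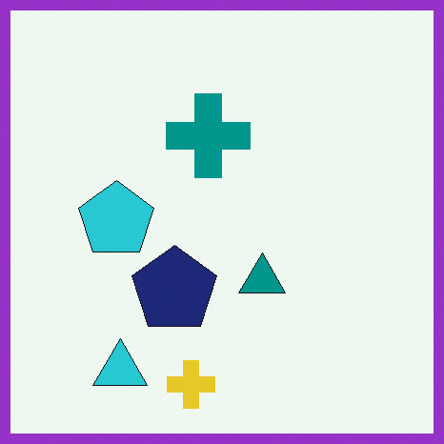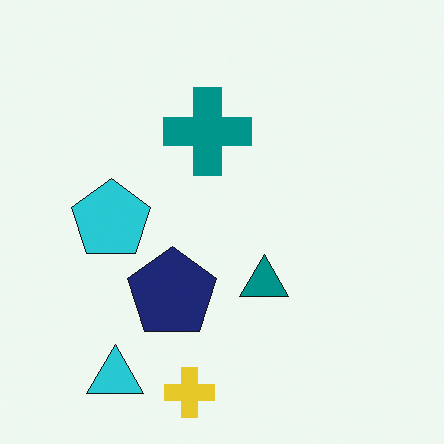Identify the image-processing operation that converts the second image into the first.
The image was framed with a purple border.

A solid purple frame runs around the edge of the first image, with the content slightly shrunk inside it.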